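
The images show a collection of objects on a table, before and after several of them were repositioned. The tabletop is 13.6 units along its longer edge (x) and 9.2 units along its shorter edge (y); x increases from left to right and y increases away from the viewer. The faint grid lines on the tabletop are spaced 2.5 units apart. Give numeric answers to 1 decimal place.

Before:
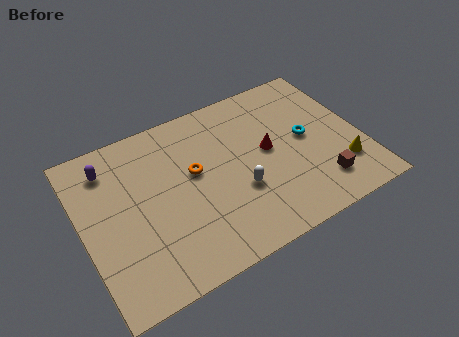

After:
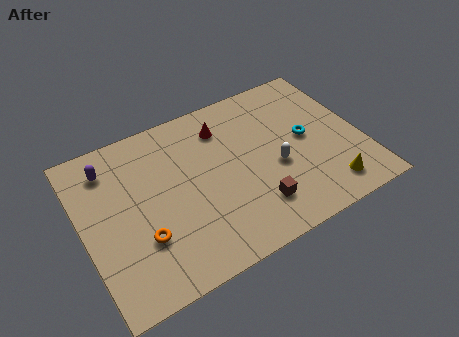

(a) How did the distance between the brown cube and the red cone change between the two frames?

+1.5

They were about 3.7 units apart before and 5.2 after — 1.5 units further apart.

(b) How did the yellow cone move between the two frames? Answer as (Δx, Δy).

(-0.9, -0.9)

From the two frames, the yellow cone sits at roughly (12.4, 2.4) before and (11.5, 1.5) after.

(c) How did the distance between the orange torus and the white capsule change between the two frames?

+4.0

They were about 2.8 units apart before and 6.8 after — 4.0 units further apart.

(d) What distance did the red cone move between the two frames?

3.0

The red cone moved from about (9.1, 4.9) to (7.2, 7.2), a distance of √(1.9² + 2.3²) ≈ 3.0.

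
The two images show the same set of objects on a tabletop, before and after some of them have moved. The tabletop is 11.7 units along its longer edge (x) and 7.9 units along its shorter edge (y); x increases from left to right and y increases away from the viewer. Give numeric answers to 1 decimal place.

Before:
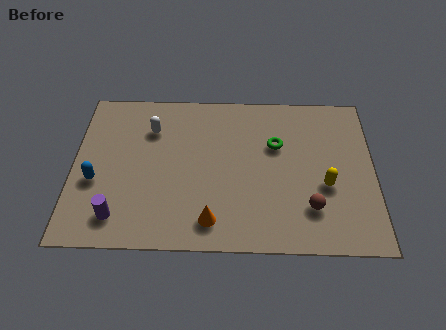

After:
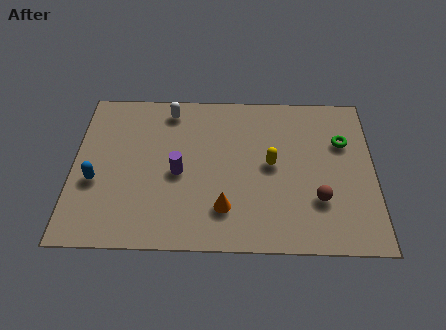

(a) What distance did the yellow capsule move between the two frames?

2.3

The yellow capsule was near (9.8, 3.1) before and (7.7, 4.1) after, so it travelled √(2.1² + 1.0²) ≈ 2.3 units.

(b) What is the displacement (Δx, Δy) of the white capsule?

(0.7, 1.0)

From the two frames, the white capsule sits at roughly (3.0, 5.8) before and (3.7, 6.8) after.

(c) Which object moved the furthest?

the purple cylinder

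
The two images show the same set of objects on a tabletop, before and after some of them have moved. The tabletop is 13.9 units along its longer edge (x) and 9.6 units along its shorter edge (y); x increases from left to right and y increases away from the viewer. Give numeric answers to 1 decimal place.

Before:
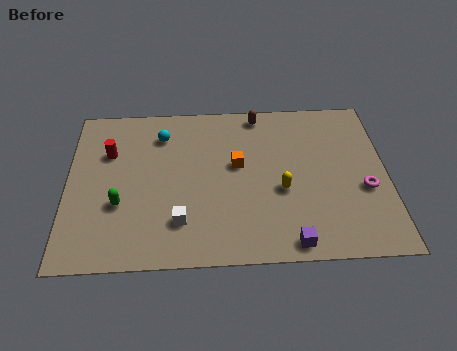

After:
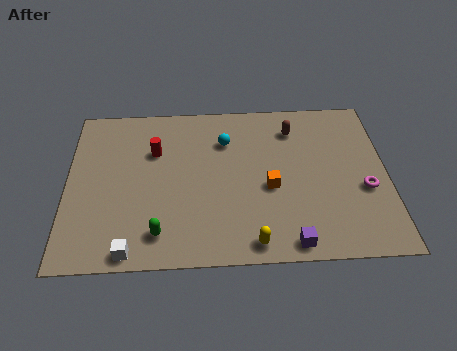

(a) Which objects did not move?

the purple cube and the magenta torus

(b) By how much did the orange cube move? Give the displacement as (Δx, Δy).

(1.4, -1.4)

The orange cube started near (7.4, 5.5) and ended near (8.8, 4.1).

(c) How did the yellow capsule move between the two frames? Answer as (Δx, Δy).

(-1.3, -2.9)

From the two frames, the yellow capsule sits at roughly (9.3, 3.9) before and (8.0, 1.0) after.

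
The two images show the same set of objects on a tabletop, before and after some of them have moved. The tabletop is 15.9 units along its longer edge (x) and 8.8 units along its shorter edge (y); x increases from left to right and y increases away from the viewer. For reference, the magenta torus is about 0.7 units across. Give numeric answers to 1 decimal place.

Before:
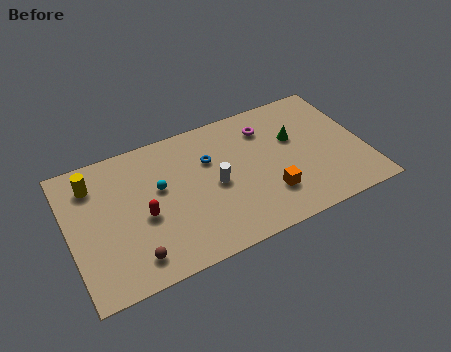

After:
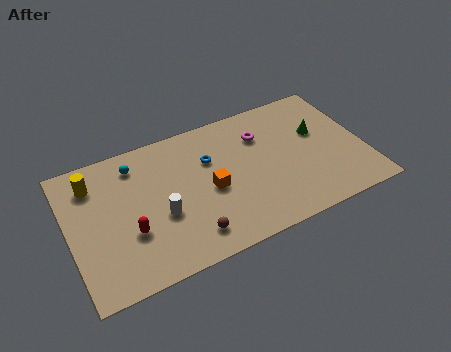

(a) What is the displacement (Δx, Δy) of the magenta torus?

(-0.3, -0.4)

From the two frames, the magenta torus sits at roughly (10.9, 6.8) before and (10.6, 6.4) after.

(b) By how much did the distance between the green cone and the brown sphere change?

-1.6

Before: roughly 10.0 units apart; after: 8.4. That's 1.6 units closer together.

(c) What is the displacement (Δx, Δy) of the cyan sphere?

(-1.1, 2.0)

From the two frames, the cyan sphere sits at roughly (4.9, 5.2) before and (3.8, 7.2) after.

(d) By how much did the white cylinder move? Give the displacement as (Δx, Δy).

(-3.0, -0.7)

From the two frames, the white cylinder sits at roughly (7.8, 4.2) before and (4.8, 3.5) after.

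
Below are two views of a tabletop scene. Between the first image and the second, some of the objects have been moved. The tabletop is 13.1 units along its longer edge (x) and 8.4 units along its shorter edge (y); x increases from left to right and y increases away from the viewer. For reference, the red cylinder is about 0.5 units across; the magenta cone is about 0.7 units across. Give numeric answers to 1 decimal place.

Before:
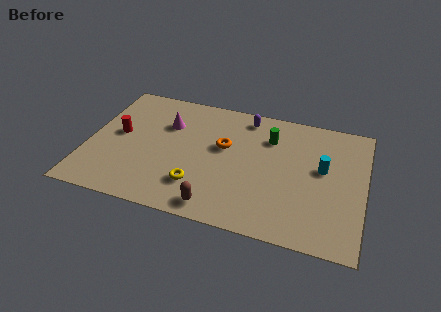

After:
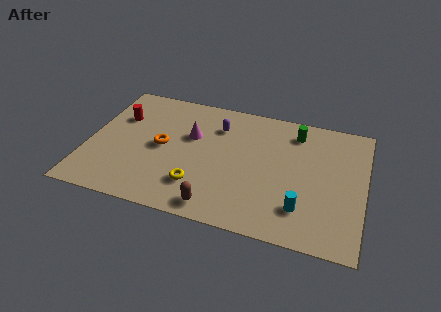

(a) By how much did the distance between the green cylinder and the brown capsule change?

+1.2

Before: roughly 5.6 units apart; after: 6.8. That's 1.2 units further apart.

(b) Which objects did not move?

the brown capsule and the yellow torus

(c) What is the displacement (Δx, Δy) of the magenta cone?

(1.2, -0.5)

The magenta cone started near (3.6, 5.8) and ended near (4.8, 5.3).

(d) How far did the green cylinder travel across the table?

1.4

From (8.5, 6.2) to (9.7, 6.9), the green cylinder covered √(1.2² + 0.7²) ≈ 1.4 units.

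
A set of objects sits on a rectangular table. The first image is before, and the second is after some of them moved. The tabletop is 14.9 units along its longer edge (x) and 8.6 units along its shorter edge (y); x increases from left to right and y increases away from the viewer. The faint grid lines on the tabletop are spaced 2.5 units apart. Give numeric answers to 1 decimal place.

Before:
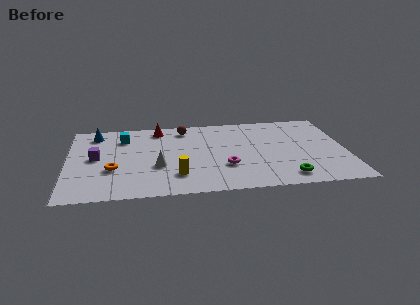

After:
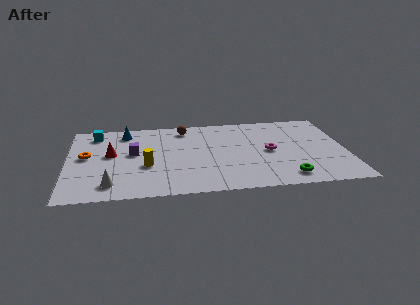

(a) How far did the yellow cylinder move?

2.0

The yellow cylinder moved from about (5.8, 2.1) to (4.2, 3.3), a distance of √(1.6² + 1.2²) ≈ 2.0.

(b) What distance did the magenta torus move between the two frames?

2.8

The magenta torus moved from about (8.4, 2.8) to (10.8, 4.2), a distance of √(2.4² + 1.4²) ≈ 2.8.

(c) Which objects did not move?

the brown sphere and the green torus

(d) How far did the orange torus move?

2.1

From (2.4, 3.1) to (1.0, 4.7), the orange torus covered √(1.4² + 1.6²) ≈ 2.1 units.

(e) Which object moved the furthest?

the red cone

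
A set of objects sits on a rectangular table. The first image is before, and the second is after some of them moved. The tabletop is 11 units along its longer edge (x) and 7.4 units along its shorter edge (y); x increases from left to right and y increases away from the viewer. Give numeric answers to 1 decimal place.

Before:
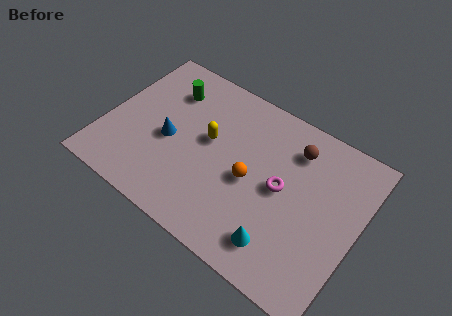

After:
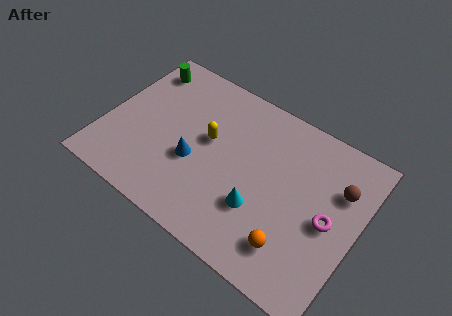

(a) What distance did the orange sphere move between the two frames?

2.8

From (6.4, 3.4) to (8.6, 1.6), the orange sphere covered √(2.2² + 1.8²) ≈ 2.8 units.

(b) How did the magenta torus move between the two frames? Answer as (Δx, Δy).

(2.1, -0.3)

From the two frames, the magenta torus sits at roughly (7.7, 3.8) before and (9.8, 3.5) after.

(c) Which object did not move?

the yellow capsule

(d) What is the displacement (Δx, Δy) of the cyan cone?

(-1.1, 1.0)

The cyan cone started near (8.1, 1.4) and ended near (7.0, 2.4).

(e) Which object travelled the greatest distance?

the orange sphere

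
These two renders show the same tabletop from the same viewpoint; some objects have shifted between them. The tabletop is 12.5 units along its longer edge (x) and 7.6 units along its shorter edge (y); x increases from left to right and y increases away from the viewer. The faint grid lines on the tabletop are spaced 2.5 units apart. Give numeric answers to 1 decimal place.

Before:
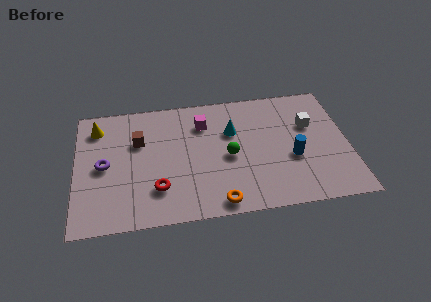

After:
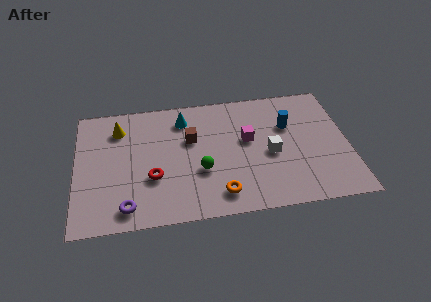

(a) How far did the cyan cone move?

2.5

From (7.2, 5.0) to (5.0, 6.1), the cyan cone covered √(2.2² + 1.1²) ≈ 2.5 units.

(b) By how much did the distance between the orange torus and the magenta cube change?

-1.5

Before: roughly 4.9 units apart; after: 3.4. That's 1.5 units closer together.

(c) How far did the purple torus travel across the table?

2.8

From (1.3, 3.7) to (2.3, 1.1), the purple torus covered √(1.0² + 2.6²) ≈ 2.8 units.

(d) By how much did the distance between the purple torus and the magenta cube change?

+1.5

They were about 5.0 units apart before and 6.5 after — 1.5 units further apart.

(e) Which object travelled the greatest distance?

the purple torus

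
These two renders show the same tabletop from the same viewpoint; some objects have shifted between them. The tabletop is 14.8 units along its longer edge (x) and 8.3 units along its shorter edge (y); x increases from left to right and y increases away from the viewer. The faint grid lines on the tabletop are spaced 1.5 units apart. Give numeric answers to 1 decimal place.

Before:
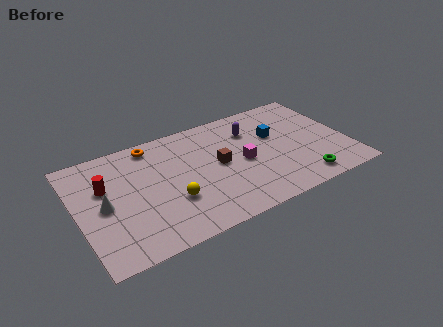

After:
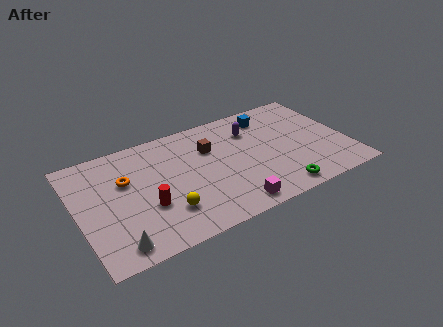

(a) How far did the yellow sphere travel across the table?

0.7

From (4.9, 2.8) to (4.5, 2.2), the yellow sphere covered √(0.4² + 0.6²) ≈ 0.7 units.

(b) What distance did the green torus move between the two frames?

1.4

The green torus moved from about (11.9, 1.2) to (10.5, 1.0), a distance of √(1.4² + 0.2²) ≈ 1.4.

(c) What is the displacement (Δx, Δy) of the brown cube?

(-0.3, 1.4)

The brown cube started near (7.7, 4.3) and ended near (7.4, 5.7).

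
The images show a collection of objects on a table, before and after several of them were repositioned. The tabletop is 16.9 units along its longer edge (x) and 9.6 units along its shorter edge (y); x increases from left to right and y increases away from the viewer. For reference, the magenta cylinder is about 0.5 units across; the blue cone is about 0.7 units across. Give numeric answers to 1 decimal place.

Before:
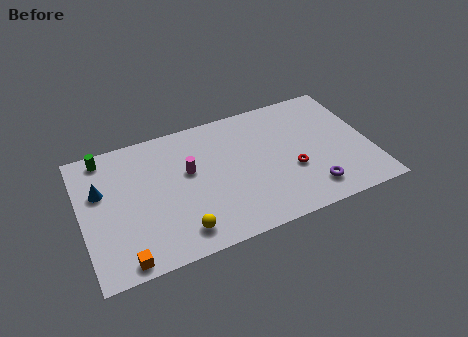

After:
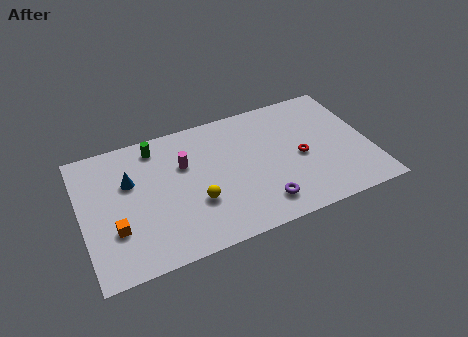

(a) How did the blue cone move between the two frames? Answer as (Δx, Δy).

(1.7, 0.1)

The blue cone started near (1.2, 6.1) and ended near (2.9, 6.2).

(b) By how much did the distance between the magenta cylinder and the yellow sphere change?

-1.2

The distance was about 4.2 in the first image and 3.0 in the second, so they moved 1.2 units closer together.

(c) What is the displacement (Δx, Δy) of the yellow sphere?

(1.1, 1.7)

The yellow sphere was at about (5.4, 1.6) and moved to about (6.5, 3.3).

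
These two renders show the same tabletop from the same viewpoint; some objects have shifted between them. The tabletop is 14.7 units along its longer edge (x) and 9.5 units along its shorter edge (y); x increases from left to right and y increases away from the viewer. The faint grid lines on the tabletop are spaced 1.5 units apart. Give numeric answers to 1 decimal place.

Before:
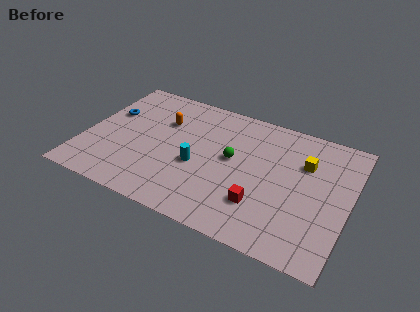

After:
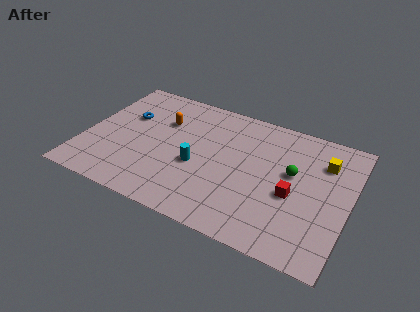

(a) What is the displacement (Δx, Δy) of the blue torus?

(1.0, 0.1)

The blue torus was at about (1.1, 6.0) and moved to about (2.1, 6.1).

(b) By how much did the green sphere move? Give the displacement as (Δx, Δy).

(3.3, 0.3)

The green sphere was at about (8.2, 5.2) and moved to about (11.5, 5.5).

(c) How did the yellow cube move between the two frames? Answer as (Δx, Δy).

(1.0, 0.5)

The yellow cube was at about (12.1, 6.5) and moved to about (13.1, 7.0).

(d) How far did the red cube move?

2.1

From (10.1, 2.6) to (11.7, 4.0), the red cube covered √(1.6² + 1.4²) ≈ 2.1 units.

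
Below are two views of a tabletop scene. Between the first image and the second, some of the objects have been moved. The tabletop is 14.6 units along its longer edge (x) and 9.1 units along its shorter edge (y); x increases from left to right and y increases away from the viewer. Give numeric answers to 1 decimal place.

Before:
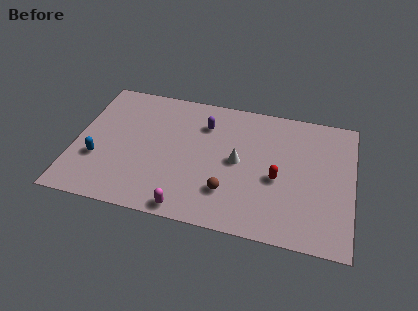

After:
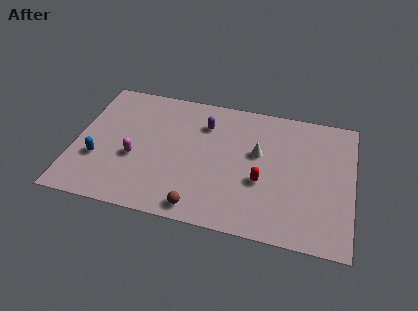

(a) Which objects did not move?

the purple capsule and the blue capsule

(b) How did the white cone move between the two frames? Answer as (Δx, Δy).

(1.0, 0.8)

The white cone started near (8.6, 4.6) and ended near (9.6, 5.4).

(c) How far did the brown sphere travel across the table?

2.0

From (8.2, 2.4) to (6.8, 1.0), the brown sphere covered √(1.4² + 1.4²) ≈ 2.0 units.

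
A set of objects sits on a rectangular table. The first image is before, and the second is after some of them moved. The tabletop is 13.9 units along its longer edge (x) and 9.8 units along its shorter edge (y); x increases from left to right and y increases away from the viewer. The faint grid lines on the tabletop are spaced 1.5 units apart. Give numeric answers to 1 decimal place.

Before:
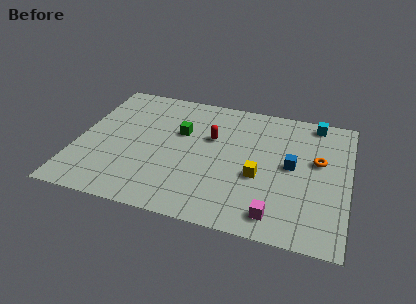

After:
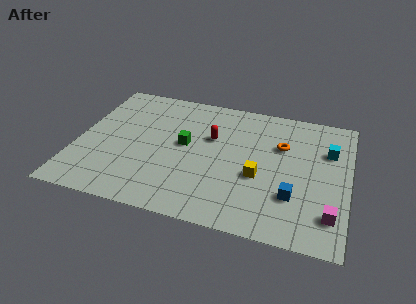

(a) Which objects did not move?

the yellow cube and the red capsule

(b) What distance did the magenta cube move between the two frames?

2.8

The magenta cube was near (10.4, 1.4) before and (13.1, 2.1) after, so it travelled √(2.7² + 0.7²) ≈ 2.8 units.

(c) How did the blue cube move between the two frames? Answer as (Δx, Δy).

(0.2, -2.2)

From the two frames, the blue cube sits at roughly (11.0, 5.1) before and (11.2, 2.9) after.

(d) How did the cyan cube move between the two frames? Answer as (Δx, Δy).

(0.8, -2.1)

From the two frames, the cyan cube sits at roughly (12.0, 8.8) before and (12.8, 6.7) after.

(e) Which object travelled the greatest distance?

the magenta cube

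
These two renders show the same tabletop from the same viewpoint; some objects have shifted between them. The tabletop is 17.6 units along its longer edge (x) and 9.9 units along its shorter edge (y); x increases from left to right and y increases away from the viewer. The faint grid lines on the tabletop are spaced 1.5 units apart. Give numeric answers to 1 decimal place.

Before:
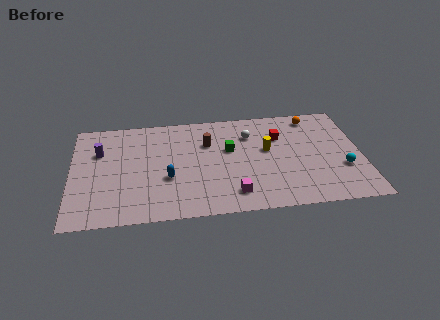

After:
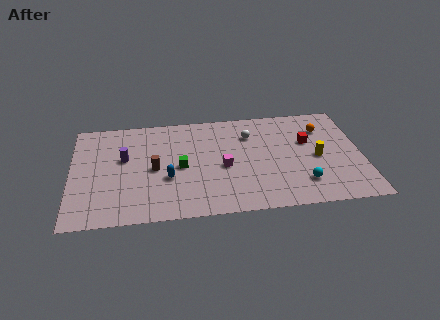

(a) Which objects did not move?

the white sphere and the blue capsule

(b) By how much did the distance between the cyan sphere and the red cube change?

-1.2

Before: roughly 5.1 units apart; after: 3.9. That's 1.2 units closer together.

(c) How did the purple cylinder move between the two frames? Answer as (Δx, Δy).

(1.5, -0.8)

From the two frames, the purple cylinder sits at roughly (1.7, 6.7) before and (3.2, 5.9) after.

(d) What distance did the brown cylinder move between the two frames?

3.9

The brown cylinder was near (8.3, 6.8) before and (5.0, 4.7) after, so it travelled √(3.3² + 2.1²) ≈ 3.9 units.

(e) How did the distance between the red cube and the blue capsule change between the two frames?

+1.4

Before: roughly 7.6 units apart; after: 9.0. That's 1.4 units further apart.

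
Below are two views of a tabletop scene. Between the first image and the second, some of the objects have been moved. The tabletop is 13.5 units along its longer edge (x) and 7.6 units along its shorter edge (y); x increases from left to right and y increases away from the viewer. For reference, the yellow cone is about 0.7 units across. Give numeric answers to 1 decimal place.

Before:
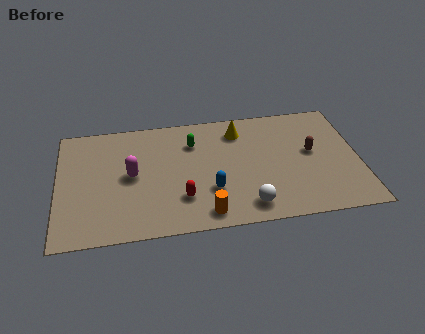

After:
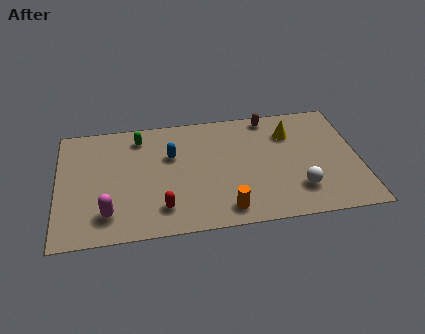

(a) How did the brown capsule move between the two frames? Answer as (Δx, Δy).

(-1.8, 2.6)

The brown capsule was at about (11.4, 4.2) and moved to about (9.6, 6.8).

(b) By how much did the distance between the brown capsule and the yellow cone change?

-2.2

The distance was about 3.7 in the first image and 1.5 in the second, so they moved 2.2 units closer together.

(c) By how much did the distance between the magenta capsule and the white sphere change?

+2.7

The distance was about 5.8 in the first image and 8.5 in the second, so they moved 2.7 units further apart.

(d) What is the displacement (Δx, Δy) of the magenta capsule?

(-1.1, -2.3)

The magenta capsule started near (3.3, 3.9) and ended near (2.2, 1.6).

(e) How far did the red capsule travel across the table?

1.0

The red capsule was near (5.5, 2.1) before and (4.6, 1.6) after, so it travelled √(0.9² + 0.5²) ≈ 1.0 units.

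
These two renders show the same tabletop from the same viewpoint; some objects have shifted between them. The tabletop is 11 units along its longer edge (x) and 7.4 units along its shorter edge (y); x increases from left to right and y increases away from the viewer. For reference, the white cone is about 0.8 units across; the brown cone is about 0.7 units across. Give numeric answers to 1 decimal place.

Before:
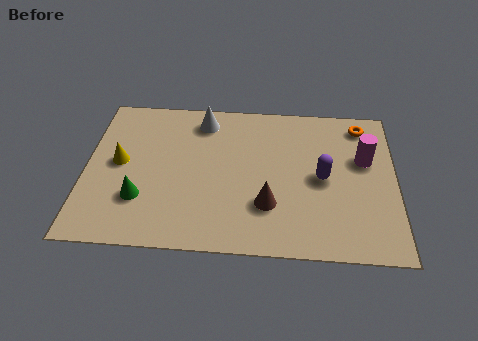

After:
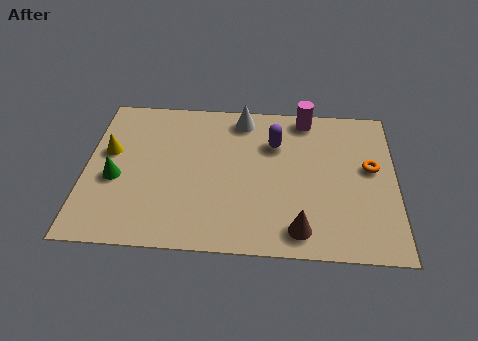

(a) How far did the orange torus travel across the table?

2.1

The orange torus moved from about (9.8, 6.3) to (10.1, 4.2), a distance of √(0.3² + 2.1²) ≈ 2.1.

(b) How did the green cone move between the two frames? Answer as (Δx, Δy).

(-0.9, 0.9)

The green cone started near (2.0, 2.2) and ended near (1.1, 3.1).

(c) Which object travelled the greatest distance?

the magenta cylinder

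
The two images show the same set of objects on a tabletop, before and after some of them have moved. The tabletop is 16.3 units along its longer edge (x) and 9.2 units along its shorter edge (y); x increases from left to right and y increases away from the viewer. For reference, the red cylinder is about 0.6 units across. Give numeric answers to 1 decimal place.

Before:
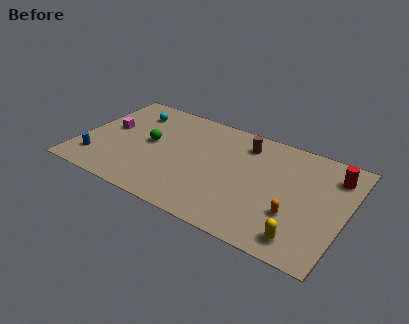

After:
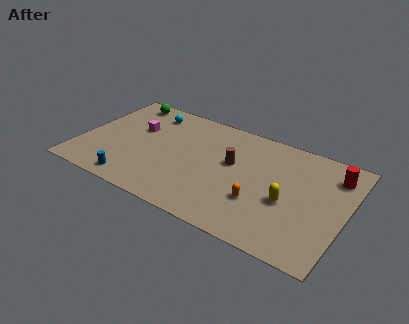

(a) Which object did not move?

the red cylinder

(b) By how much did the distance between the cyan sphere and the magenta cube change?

-0.5

The distance was about 2.4 in the first image and 1.9 in the second, so they moved 0.5 units closer together.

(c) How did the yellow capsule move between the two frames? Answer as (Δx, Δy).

(-1.2, 2.4)

The yellow capsule was at about (14.1, 1.4) and moved to about (12.9, 3.8).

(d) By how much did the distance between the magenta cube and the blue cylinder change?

+1.6

Before: roughly 3.1 units apart; after: 4.7. That's 1.6 units further apart.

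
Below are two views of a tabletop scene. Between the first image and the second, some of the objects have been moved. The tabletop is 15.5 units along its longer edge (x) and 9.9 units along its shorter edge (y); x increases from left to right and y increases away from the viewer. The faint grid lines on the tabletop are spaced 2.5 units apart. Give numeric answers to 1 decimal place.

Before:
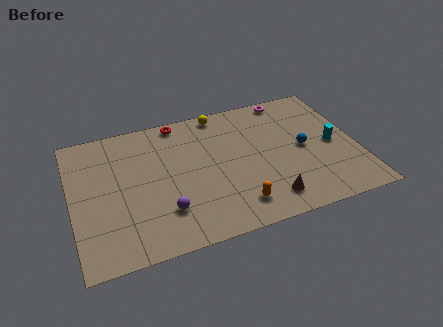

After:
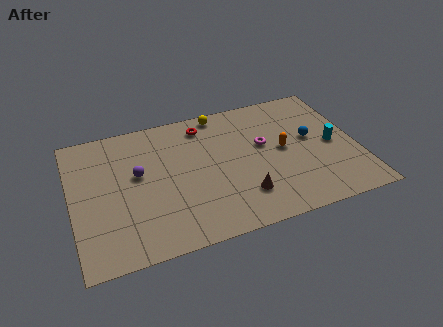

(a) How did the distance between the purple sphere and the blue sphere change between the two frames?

+1.4

The distance was about 8.1 in the first image and 9.5 in the second, so they moved 1.4 units further apart.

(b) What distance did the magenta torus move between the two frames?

3.6

The magenta torus moved from about (12.2, 9.0) to (10.5, 5.8), a distance of √(1.7² + 3.2²) ≈ 3.6.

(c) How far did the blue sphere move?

0.8

The blue sphere was near (12.6, 4.9) before and (13.1, 5.5) after, so it travelled √(0.5² + 0.6²) ≈ 0.8 units.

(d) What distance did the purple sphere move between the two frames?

3.3

The purple sphere was near (4.8, 2.6) before and (3.6, 5.7) after, so it travelled √(1.2² + 3.1²) ≈ 3.3 units.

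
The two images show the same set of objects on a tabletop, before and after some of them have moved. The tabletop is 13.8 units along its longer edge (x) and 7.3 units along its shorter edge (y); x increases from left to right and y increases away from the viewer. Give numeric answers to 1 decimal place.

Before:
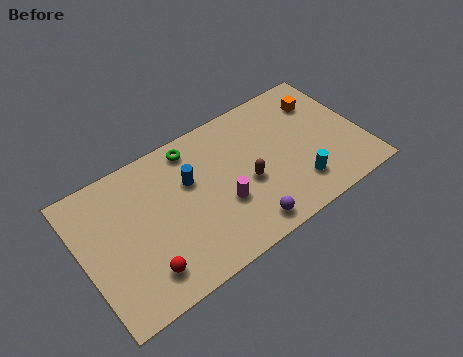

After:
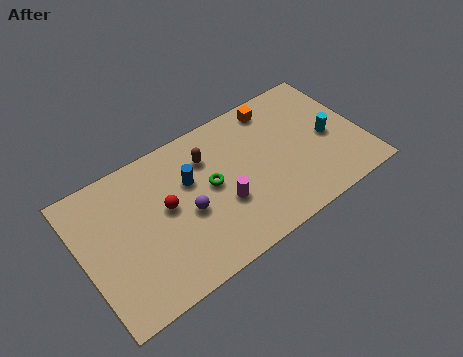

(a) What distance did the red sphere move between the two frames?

2.9

The red sphere was near (2.6, 1.5) before and (4.1, 4.0) after, so it travelled √(1.5² + 2.5²) ≈ 2.9 units.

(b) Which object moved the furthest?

the purple sphere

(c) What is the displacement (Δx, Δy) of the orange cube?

(-2.2, 0.8)

From the two frames, the orange cube sits at roughly (12.2, 5.5) before and (10.0, 6.3) after.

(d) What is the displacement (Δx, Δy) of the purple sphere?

(-2.5, 2.2)

The purple sphere started near (7.5, 1.0) and ended near (5.0, 3.2).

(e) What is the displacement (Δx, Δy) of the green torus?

(0.5, -2.4)

From the two frames, the green torus sits at roughly (5.8, 6.3) before and (6.3, 3.9) after.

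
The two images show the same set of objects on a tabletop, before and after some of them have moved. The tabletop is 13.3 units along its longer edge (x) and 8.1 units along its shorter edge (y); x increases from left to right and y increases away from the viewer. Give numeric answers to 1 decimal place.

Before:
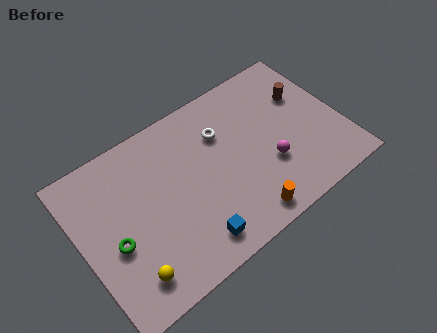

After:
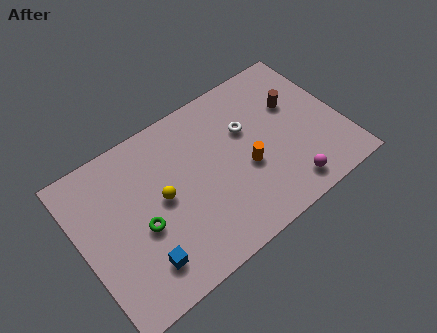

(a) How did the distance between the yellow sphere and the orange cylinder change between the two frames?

-1.5

They were about 5.8 units apart before and 4.3 after — 1.5 units closer together.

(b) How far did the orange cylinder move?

2.4

The orange cylinder was near (7.7, 1.0) before and (8.3, 3.3) after, so it travelled √(0.6² + 2.3²) ≈ 2.4 units.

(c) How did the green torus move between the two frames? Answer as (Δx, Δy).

(1.4, 0.0)

The green torus was at about (1.5, 3.4) and moved to about (2.9, 3.4).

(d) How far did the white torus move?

1.3

The white torus moved from about (7.5, 5.7) to (8.7, 5.2), a distance of √(1.2² + 0.5²) ≈ 1.3.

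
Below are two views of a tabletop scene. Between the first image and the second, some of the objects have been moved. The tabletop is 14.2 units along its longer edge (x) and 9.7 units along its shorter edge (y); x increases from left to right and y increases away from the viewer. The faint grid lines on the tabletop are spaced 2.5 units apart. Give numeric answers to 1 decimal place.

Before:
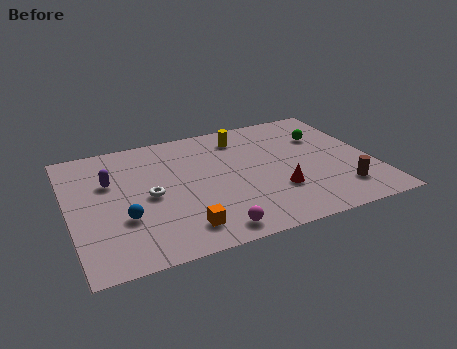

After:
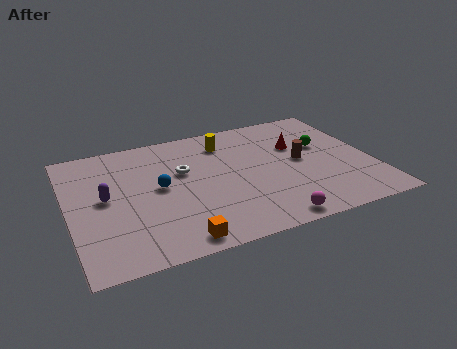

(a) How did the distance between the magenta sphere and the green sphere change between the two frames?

-2.3

The distance was about 8.2 in the first image and 5.9 in the second, so they moved 2.3 units closer together.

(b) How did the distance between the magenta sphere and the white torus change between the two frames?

+1.9

The distance was about 4.3 in the first image and 6.2 in the second, so they moved 1.9 units further apart.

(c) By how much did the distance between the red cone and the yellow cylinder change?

-1.4

They were about 5.0 units apart before and 3.6 after — 1.4 units closer together.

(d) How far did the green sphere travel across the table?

0.8

The green sphere moved from about (12.2, 6.7) to (12.1, 5.9), a distance of √(0.1² + 0.8²) ≈ 0.8.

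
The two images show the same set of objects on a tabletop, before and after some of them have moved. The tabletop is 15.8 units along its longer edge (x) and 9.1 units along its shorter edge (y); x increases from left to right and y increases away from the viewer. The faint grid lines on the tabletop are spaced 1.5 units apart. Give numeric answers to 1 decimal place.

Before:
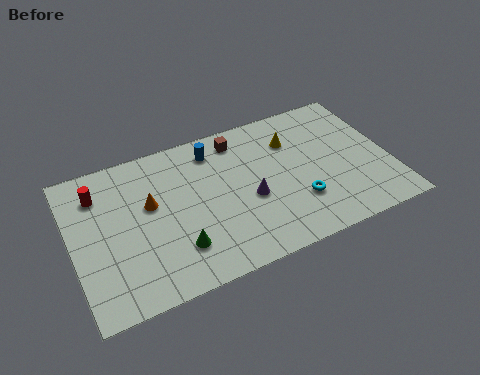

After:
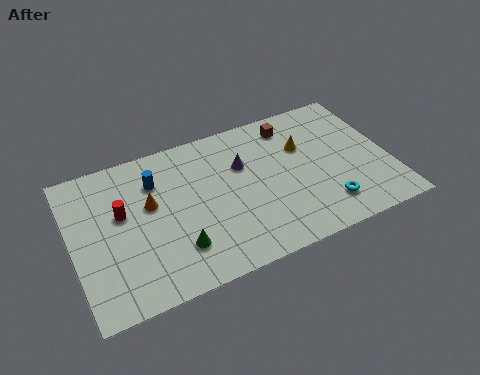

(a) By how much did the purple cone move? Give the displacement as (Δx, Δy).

(-0.1, 2.2)

The purple cone started near (8.7, 3.8) and ended near (8.6, 6.0).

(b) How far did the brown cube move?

2.7

From (8.6, 7.7) to (11.3, 7.6), the brown cube covered √(2.7² + 0.1²) ≈ 2.7 units.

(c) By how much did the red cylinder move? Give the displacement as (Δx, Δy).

(1.0, -1.6)

From the two frames, the red cylinder sits at roughly (1.5, 7.0) before and (2.5, 5.4) after.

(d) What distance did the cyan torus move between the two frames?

1.5

The cyan torus was near (11.0, 2.7) before and (12.3, 1.9) after, so it travelled √(1.3² + 0.8²) ≈ 1.5 units.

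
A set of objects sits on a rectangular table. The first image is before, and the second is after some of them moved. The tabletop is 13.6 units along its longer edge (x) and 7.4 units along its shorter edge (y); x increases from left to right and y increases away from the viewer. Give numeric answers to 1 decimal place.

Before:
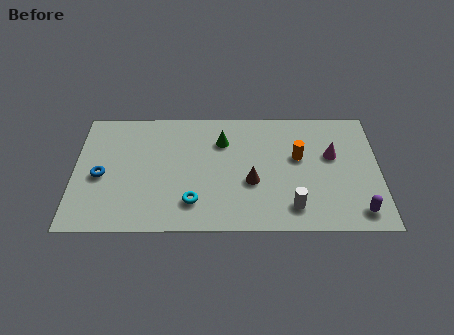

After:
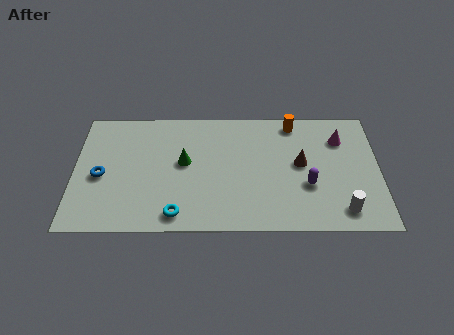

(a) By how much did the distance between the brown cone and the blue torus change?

+2.2

They were about 6.7 units apart before and 8.9 after — 2.2 units further apart.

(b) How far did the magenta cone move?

1.1

From (11.5, 4.5) to (11.9, 5.5), the magenta cone covered √(0.4² + 1.0²) ≈ 1.1 units.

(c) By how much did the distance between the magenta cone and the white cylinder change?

+0.7

They were about 3.6 units apart before and 4.3 after — 0.7 units further apart.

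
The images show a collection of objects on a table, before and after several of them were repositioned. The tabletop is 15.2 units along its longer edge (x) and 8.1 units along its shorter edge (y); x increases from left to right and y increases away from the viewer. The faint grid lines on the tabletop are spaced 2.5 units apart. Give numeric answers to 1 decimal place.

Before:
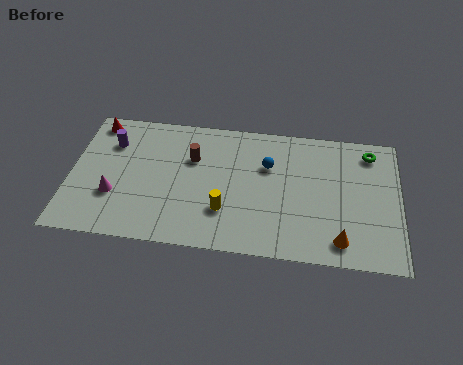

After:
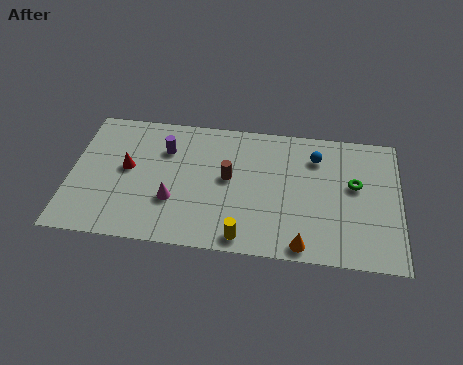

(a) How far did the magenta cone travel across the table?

2.7

From (2.1, 2.7) to (4.8, 2.7), the magenta cone covered √(2.7² + 0.0²) ≈ 2.7 units.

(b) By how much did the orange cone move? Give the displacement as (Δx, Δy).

(-1.7, -0.5)

The orange cone was at about (12.5, 1.3) and moved to about (10.8, 0.8).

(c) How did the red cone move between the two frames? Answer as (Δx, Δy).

(1.6, -2.7)

The red cone started near (1.0, 7.1) and ended near (2.6, 4.4).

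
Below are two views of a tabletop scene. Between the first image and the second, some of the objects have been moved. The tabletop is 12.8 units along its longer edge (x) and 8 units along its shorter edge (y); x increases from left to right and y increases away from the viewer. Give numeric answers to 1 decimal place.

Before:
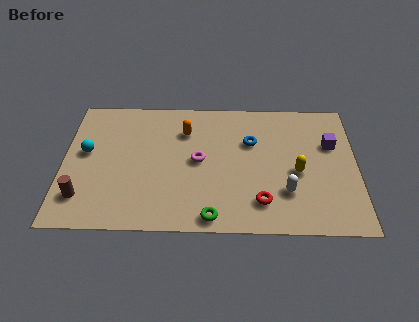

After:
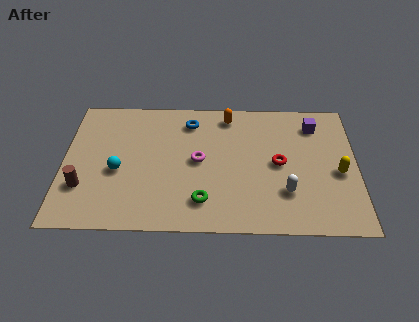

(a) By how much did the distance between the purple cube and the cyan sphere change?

-1.6

The distance was about 10.7 in the first image and 9.1 in the second, so they moved 1.6 units closer together.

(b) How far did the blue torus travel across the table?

3.0

The blue torus was near (8.2, 5.3) before and (5.5, 6.5) after, so it travelled √(2.7² + 1.2²) ≈ 3.0 units.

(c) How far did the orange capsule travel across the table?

2.1

The orange capsule moved from about (5.3, 5.9) to (7.2, 6.9), a distance of √(1.9² + 1.0²) ≈ 2.1.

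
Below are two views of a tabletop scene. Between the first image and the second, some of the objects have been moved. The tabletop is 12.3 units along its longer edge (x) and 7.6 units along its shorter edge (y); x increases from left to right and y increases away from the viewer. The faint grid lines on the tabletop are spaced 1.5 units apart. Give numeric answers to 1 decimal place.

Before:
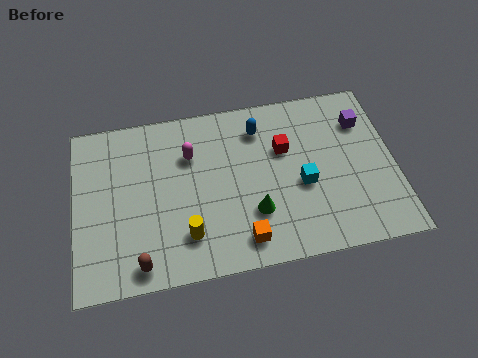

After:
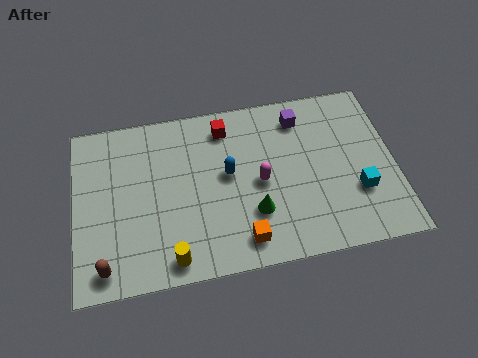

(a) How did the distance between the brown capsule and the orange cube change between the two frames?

+1.3

Before: roughly 3.9 units apart; after: 5.2. That's 1.3 units further apart.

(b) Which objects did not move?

the green cone and the orange cube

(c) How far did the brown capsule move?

1.3

The brown capsule moved from about (2.4, 0.9) to (1.1, 1.0), a distance of √(1.3² + 0.1²) ≈ 1.3.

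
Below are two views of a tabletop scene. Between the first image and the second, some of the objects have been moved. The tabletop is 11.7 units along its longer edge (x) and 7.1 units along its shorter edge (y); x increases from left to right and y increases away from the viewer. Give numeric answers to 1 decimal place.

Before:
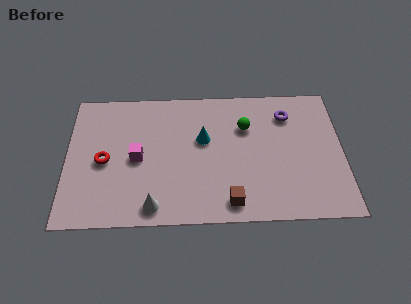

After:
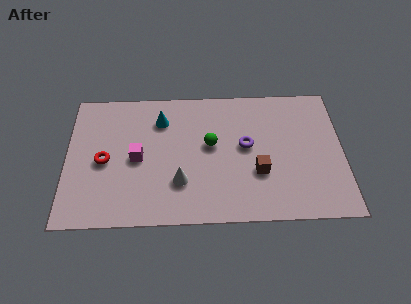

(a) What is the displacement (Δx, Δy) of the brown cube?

(1.2, 1.5)

The brown cube was at about (6.9, 1.0) and moved to about (8.1, 2.5).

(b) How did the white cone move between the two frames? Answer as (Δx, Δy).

(1.1, 1.2)

The white cone started near (3.7, 0.9) and ended near (4.8, 2.1).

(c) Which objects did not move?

the red torus and the magenta cube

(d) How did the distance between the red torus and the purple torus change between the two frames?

-2.1

They were about 8.1 units apart before and 6.0 after — 2.1 units closer together.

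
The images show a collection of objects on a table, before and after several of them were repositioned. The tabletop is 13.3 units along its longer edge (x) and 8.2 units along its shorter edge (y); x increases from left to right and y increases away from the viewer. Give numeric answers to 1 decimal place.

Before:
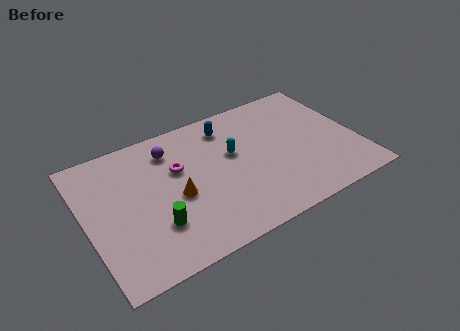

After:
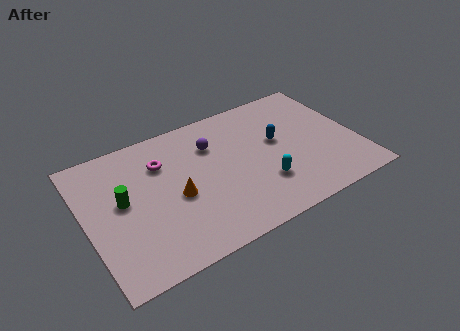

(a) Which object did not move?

the orange cone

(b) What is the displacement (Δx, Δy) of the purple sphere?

(2.0, -0.6)

The purple sphere was at about (4.4, 6.5) and moved to about (6.4, 5.9).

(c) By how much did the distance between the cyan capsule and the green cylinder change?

+2.0

They were about 4.9 units apart before and 6.9 after — 2.0 units further apart.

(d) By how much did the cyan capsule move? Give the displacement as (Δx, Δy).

(1.1, -2.5)

The cyan capsule was at about (7.3, 4.9) and moved to about (8.4, 2.4).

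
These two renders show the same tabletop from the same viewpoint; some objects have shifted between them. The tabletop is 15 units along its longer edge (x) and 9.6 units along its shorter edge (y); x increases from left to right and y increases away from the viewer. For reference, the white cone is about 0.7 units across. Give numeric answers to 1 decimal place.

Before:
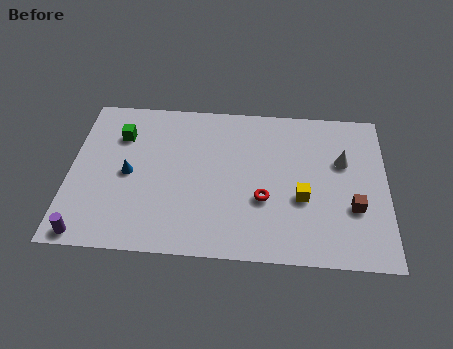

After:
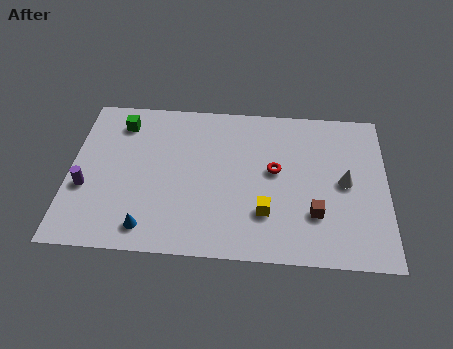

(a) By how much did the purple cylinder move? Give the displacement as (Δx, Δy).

(-0.2, 2.8)

The purple cylinder was at about (1.0, 0.8) and moved to about (0.8, 3.6).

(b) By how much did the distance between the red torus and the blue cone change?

+0.6

They were about 6.5 units apart before and 7.1 after — 0.6 units further apart.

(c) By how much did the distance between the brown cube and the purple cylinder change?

-1.8

The distance was about 12.6 in the first image and 10.8 in the second, so they moved 1.8 units closer together.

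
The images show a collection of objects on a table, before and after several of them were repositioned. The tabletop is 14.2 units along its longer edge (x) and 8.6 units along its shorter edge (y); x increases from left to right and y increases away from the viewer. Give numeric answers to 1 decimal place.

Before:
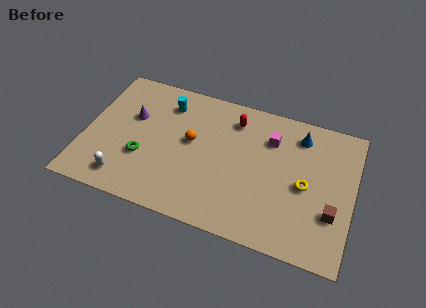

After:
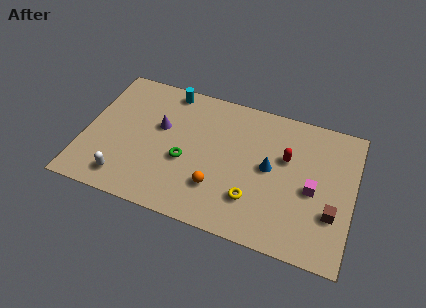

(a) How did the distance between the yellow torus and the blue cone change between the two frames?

-0.7

They were about 3.0 units apart before and 2.3 after — 0.7 units closer together.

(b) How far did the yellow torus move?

3.1

From (11.7, 4.0) to (9.1, 2.3), the yellow torus covered √(2.6² + 1.7²) ≈ 3.1 units.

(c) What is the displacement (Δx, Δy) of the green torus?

(2.2, 0.5)

The green torus was at about (3.2, 3.0) and moved to about (5.4, 3.5).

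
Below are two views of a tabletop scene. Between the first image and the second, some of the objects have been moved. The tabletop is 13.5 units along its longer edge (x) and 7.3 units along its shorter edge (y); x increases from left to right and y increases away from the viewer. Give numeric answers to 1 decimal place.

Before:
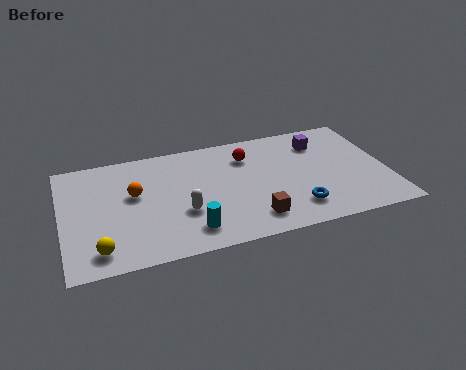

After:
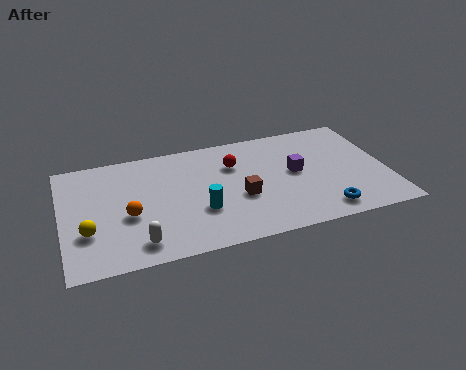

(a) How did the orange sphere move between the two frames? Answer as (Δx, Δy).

(-0.3, -1.3)

From the two frames, the orange sphere sits at roughly (3.0, 4.3) before and (2.7, 3.0) after.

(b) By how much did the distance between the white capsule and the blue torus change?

+2.9

They were about 4.7 units apart before and 7.6 after — 2.9 units further apart.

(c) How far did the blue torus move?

1.2

From (9.5, 1.6) to (10.6, 1.1), the blue torus covered √(1.1² + 0.5²) ≈ 1.2 units.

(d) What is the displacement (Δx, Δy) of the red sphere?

(-0.6, -0.4)

From the two frames, the red sphere sits at roughly (7.8, 5.5) before and (7.2, 5.1) after.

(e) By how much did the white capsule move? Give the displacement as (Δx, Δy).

(-1.9, -1.4)

From the two frames, the white capsule sits at roughly (4.9, 2.6) before and (3.0, 1.2) after.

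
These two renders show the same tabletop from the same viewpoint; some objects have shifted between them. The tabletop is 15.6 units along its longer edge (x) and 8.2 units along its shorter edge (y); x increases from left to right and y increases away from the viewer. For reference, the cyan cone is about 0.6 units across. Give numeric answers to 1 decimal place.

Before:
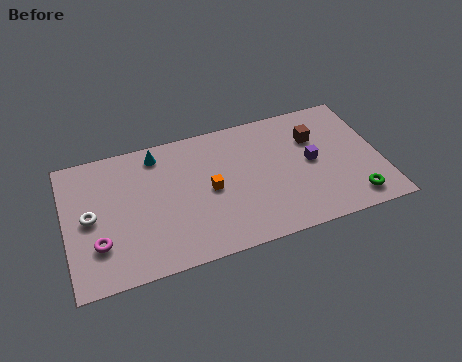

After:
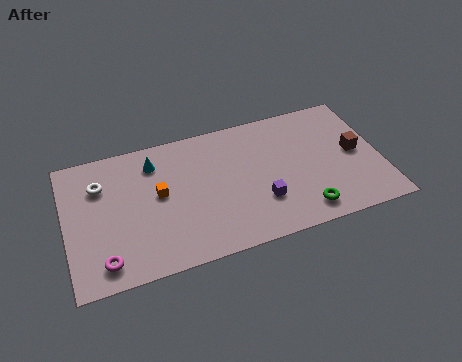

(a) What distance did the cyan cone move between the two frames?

0.5

From (4.7, 7.0) to (4.5, 6.5), the cyan cone covered √(0.2² + 0.5²) ≈ 0.5 units.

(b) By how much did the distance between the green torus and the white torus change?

-2.4

The distance was about 13.1 in the first image and 10.7 in the second, so they moved 2.4 units closer together.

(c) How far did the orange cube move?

2.5

The orange cube moved from about (7.1, 4.0) to (4.6, 4.5), a distance of √(2.5² + 0.5²) ≈ 2.5.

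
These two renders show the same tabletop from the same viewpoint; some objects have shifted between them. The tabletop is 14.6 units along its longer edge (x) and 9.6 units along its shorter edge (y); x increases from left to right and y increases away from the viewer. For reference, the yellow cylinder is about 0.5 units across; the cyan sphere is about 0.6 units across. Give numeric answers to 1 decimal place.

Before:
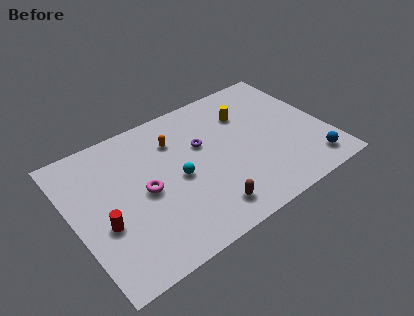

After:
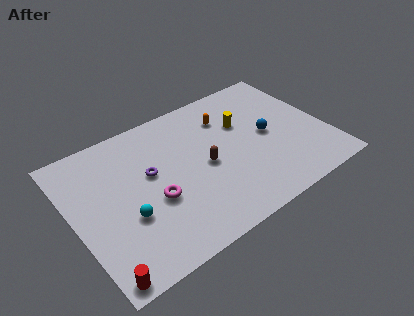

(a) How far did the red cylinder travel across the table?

3.0

The red cylinder was near (1.5, 3.7) before and (0.8, 0.8) after, so it travelled √(0.7² + 2.9²) ≈ 3.0 units.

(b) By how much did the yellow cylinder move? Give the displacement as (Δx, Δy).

(-0.3, -0.6)

From the two frames, the yellow cylinder sits at roughly (10.4, 6.9) before and (10.1, 6.3) after.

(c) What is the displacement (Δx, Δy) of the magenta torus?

(0.4, -0.8)

The magenta torus started near (4.0, 4.6) and ended near (4.4, 3.8).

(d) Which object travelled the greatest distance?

the blue sphere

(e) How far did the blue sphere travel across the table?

3.8

From (13.2, 1.5) to (11.3, 4.8), the blue sphere covered √(1.9² + 3.3²) ≈ 3.8 units.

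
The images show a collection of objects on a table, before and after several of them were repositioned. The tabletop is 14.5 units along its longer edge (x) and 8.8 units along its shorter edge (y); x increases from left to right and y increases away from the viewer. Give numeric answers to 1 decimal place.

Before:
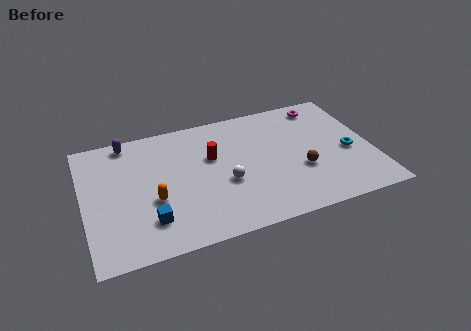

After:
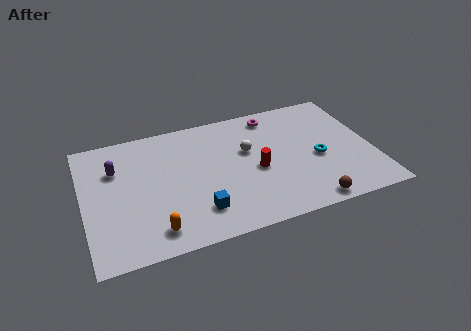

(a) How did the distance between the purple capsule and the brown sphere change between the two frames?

+1.0

Before: roughly 9.6 units apart; after: 10.6. That's 1.0 units further apart.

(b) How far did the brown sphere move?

2.4

From (10.8, 3.2) to (10.9, 0.8), the brown sphere covered √(0.1² + 2.4²) ≈ 2.4 units.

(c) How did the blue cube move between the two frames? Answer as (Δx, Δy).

(2.4, -0.1)

The blue cube started near (3.1, 2.1) and ended near (5.5, 2.0).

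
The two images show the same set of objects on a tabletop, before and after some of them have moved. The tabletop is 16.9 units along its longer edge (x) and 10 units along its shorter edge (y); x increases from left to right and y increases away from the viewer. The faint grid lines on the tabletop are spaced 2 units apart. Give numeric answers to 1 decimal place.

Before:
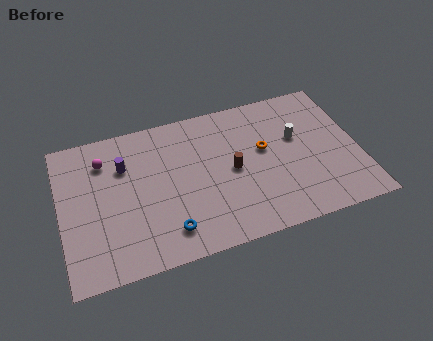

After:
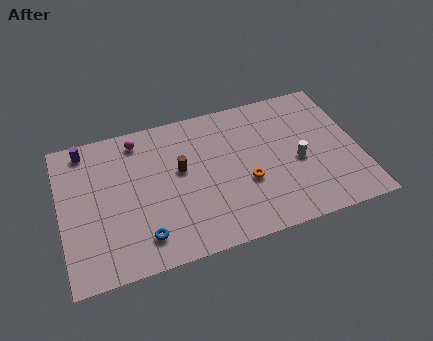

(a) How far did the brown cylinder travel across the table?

3.0

From (9.7, 4.9) to (6.8, 5.8), the brown cylinder covered √(2.9² + 0.9²) ≈ 3.0 units.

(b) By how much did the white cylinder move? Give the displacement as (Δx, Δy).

(-0.1, -1.7)

The white cylinder was at about (13.5, 6.1) and moved to about (13.4, 4.4).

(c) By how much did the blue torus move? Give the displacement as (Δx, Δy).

(-1.4, 0.0)

The blue torus started near (5.8, 1.9) and ended near (4.4, 1.9).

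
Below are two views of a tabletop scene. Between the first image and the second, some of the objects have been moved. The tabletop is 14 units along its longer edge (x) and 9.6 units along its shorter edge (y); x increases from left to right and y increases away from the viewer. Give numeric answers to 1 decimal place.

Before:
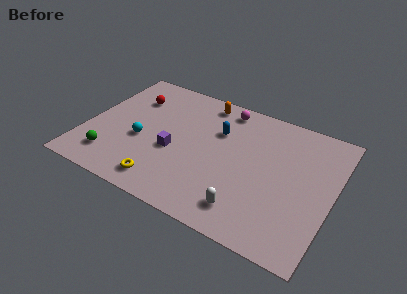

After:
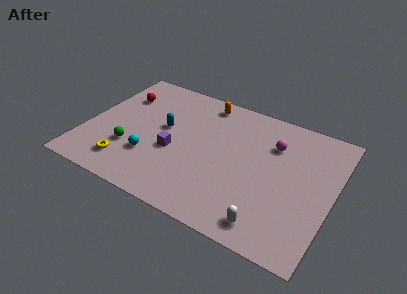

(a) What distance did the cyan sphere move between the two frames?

1.2

From (3.2, 3.9) to (3.9, 2.9), the cyan sphere covered √(0.7² + 1.0²) ≈ 1.2 units.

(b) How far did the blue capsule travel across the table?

3.2

From (7.3, 6.5) to (4.3, 5.4), the blue capsule covered √(3.0² + 1.1²) ≈ 3.2 units.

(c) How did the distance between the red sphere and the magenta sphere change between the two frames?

+3.5

The distance was about 5.4 in the first image and 8.9 in the second, so they moved 3.5 units further apart.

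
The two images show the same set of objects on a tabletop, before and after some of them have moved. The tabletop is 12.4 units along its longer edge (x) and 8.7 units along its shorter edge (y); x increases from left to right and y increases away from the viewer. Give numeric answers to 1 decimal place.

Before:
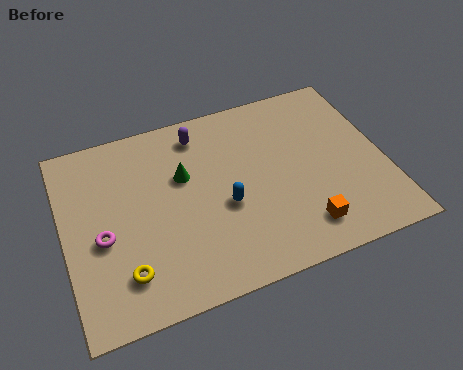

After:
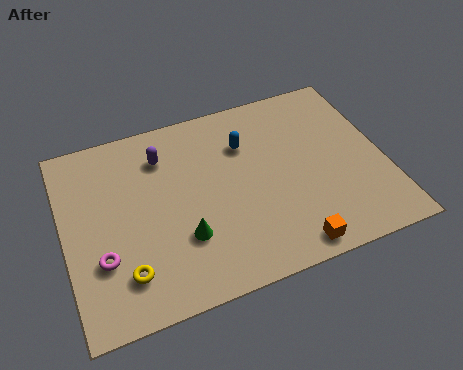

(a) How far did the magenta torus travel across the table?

0.9

The magenta torus was near (1.4, 3.7) before and (1.3, 2.8) after, so it travelled √(0.1² + 0.9²) ≈ 0.9 units.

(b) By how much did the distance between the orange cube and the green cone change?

-1.4

Before: roughly 5.7 units apart; after: 4.3. That's 1.4 units closer together.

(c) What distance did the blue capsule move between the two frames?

2.8

The blue capsule was near (6.1, 3.6) before and (7.2, 6.2) after, so it travelled √(1.1² + 2.6²) ≈ 2.8 units.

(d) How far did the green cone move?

2.8

The green cone was near (4.7, 5.5) before and (4.4, 2.7) after, so it travelled √(0.3² + 2.8²) ≈ 2.8 units.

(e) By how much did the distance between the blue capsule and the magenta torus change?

+2.1

They were about 4.7 units apart before and 6.8 after — 2.1 units further apart.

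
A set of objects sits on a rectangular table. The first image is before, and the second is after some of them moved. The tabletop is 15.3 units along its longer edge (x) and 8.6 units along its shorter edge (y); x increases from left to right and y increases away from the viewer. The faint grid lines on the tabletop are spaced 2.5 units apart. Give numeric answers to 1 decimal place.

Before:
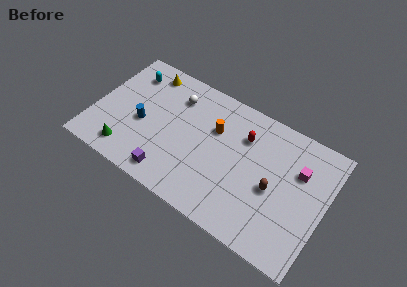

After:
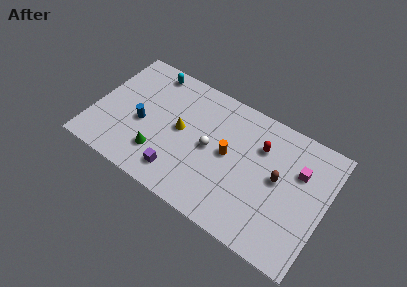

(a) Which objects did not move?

the magenta cube and the blue cylinder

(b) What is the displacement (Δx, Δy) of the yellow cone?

(2.8, -2.9)

The yellow cone was at about (2.9, 7.4) and moved to about (5.7, 4.5).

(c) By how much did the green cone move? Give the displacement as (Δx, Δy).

(2.0, 0.8)

The green cone was at about (2.6, 1.4) and moved to about (4.6, 2.2).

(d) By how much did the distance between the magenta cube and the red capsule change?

-1.1

Before: roughly 3.7 units apart; after: 2.6. That's 1.1 units closer together.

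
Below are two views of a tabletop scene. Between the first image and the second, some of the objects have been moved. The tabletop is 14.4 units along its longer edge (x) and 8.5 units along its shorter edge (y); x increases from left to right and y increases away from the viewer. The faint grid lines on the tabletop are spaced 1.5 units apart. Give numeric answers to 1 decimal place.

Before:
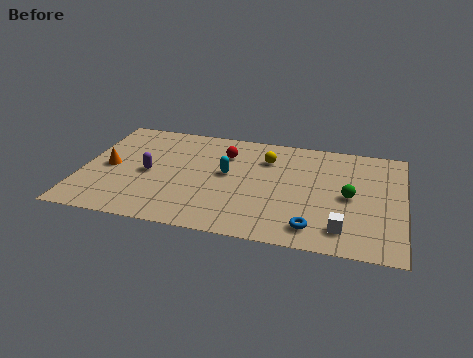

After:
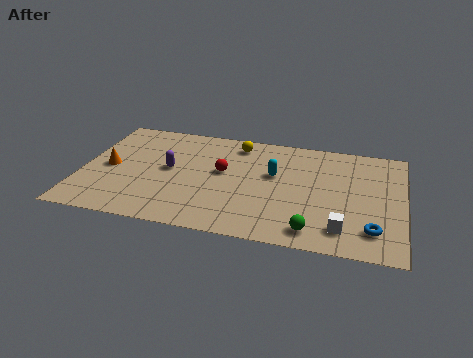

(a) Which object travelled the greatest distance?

the green sphere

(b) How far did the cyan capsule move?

2.1

From (6.5, 4.7) to (8.6, 5.1), the cyan capsule covered √(2.1² + 0.4²) ≈ 2.1 units.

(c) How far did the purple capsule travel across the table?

1.0

The purple capsule was near (3.0, 4.0) before and (3.9, 4.5) after, so it travelled √(0.9² + 0.5²) ≈ 1.0 units.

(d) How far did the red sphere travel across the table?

1.5

From (6.3, 6.3) to (6.3, 4.8), the red sphere covered √(0.0² + 1.5²) ≈ 1.5 units.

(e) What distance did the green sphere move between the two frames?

3.3

The green sphere was near (12.0, 4.1) before and (10.5, 1.2) after, so it travelled √(1.5² + 2.9²) ≈ 3.3 units.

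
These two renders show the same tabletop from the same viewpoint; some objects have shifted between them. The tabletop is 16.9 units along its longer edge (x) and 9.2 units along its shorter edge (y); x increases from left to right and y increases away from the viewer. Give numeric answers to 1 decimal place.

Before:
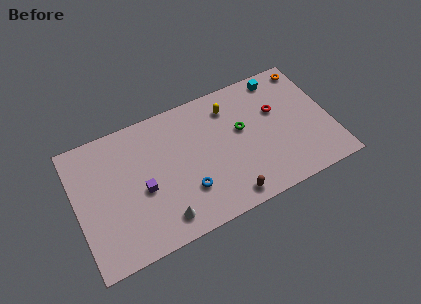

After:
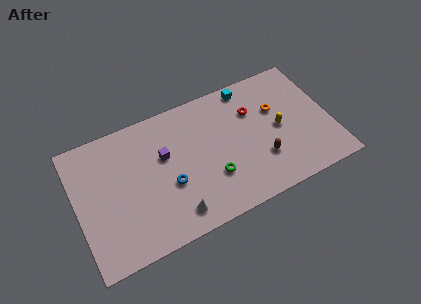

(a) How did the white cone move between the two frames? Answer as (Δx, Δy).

(0.8, 0.0)

The white cone started near (5.3, 1.5) and ended near (6.1, 1.5).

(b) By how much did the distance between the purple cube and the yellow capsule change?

+0.7

They were about 7.0 units apart before and 7.7 after — 0.7 units further apart.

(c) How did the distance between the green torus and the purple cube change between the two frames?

-2.9

Before: roughly 6.9 units apart; after: 4.0. That's 2.9 units closer together.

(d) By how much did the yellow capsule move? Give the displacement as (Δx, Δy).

(3.0, -2.8)

The yellow capsule started near (10.5, 7.3) and ended near (13.5, 4.5).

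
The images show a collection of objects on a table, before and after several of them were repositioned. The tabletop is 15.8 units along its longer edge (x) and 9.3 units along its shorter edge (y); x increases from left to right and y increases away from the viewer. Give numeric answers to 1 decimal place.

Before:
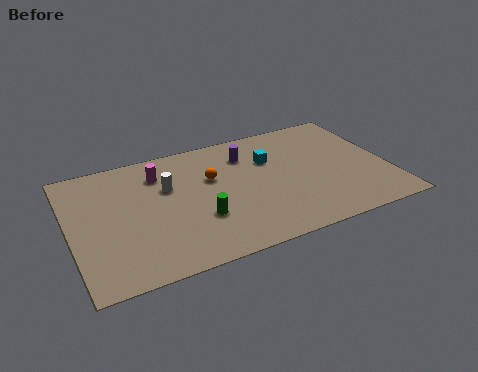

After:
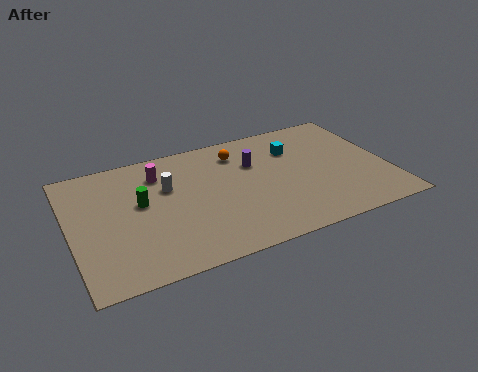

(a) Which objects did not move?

the magenta cylinder and the white cylinder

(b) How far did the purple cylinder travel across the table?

0.9

The purple cylinder was near (9.0, 7.1) before and (9.3, 6.3) after, so it travelled √(0.3² + 0.8²) ≈ 0.9 units.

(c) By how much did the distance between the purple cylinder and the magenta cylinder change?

+0.4

They were about 4.4 units apart before and 4.8 after — 0.4 units further apart.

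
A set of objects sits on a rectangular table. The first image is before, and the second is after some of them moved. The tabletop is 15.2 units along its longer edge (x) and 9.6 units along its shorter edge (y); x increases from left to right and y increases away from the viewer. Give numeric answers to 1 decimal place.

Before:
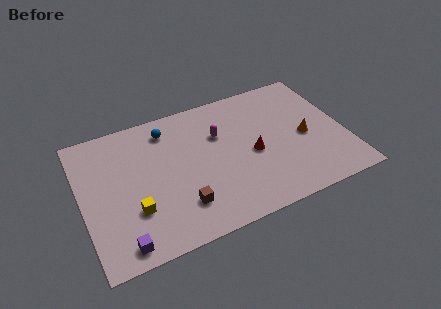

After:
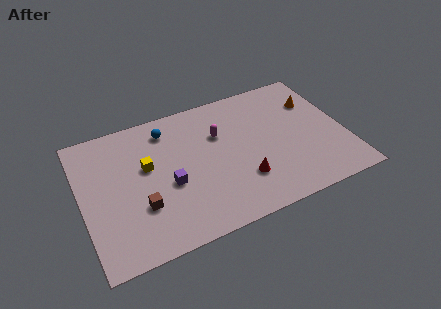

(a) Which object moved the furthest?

the purple cube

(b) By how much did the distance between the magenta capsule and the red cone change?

+1.1

They were about 2.7 units apart before and 3.8 after — 1.1 units further apart.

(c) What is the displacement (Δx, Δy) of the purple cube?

(3.0, 2.9)

From the two frames, the purple cube sits at roughly (1.9, 1.1) before and (4.9, 4.0) after.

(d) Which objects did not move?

the blue sphere and the magenta capsule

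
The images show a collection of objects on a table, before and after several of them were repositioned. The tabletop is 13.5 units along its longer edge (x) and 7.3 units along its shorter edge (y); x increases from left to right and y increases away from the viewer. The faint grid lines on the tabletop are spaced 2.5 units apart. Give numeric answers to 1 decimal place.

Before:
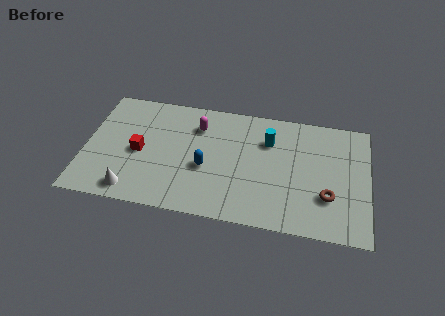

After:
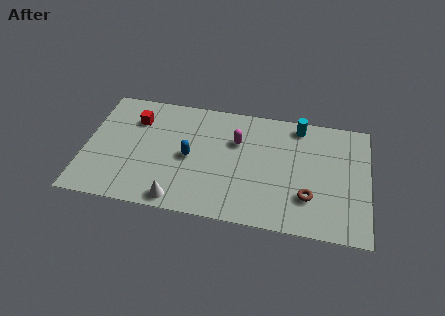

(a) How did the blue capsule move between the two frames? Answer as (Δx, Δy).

(-0.8, 0.5)

From the two frames, the blue capsule sits at roughly (5.8, 3.0) before and (5.0, 3.5) after.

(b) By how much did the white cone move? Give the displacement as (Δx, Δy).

(2.2, -0.2)

The white cone was at about (2.4, 1.0) and moved to about (4.6, 0.8).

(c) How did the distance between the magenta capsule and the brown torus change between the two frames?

-2.6

Before: roughly 7.1 units apart; after: 4.5. That's 2.6 units closer together.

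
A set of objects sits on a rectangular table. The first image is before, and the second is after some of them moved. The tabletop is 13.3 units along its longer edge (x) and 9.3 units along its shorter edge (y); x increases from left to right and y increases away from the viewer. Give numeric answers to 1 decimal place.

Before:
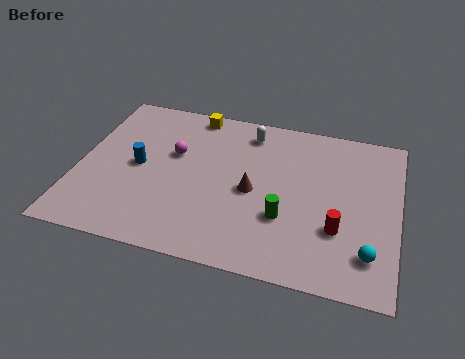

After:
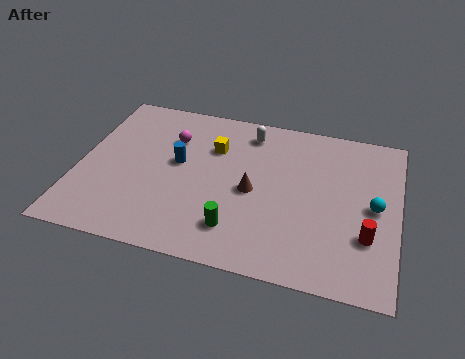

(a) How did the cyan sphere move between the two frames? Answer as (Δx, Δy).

(0.1, 2.6)

The cyan sphere started near (12.2, 2.0) and ended near (12.3, 4.6).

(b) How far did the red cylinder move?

1.2

The red cylinder was near (10.9, 3.0) before and (12.1, 2.9) after, so it travelled √(1.2² + 0.1²) ≈ 1.2 units.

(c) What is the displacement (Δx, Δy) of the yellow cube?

(1.0, -1.9)

The yellow cube started near (4.5, 8.4) and ended near (5.5, 6.5).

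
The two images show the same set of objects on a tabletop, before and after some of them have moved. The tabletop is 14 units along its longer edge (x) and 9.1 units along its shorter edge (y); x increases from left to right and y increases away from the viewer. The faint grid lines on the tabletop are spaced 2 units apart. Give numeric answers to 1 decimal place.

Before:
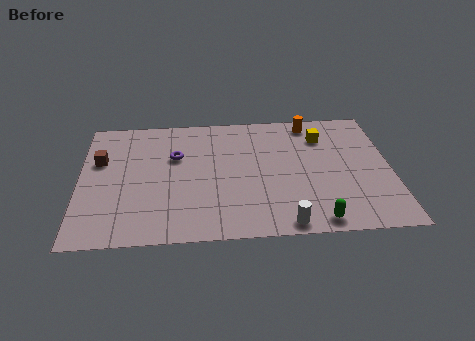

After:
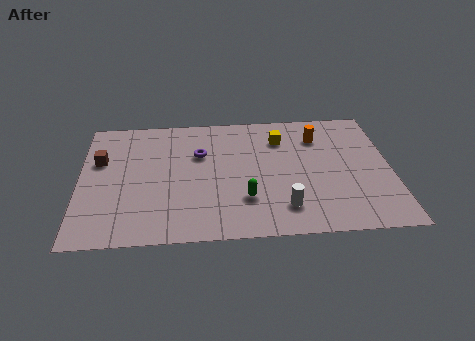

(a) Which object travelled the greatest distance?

the green capsule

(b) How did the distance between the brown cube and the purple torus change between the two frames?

+1.1

The distance was about 3.4 in the first image and 4.5 in the second, so they moved 1.1 units further apart.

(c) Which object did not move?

the brown cube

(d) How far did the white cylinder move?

1.1

The white cylinder was near (9.1, 0.8) before and (9.1, 1.9) after, so it travelled √(0.0² + 1.1²) ≈ 1.1 units.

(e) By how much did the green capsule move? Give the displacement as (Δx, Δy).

(-3.1, 1.7)

The green capsule was at about (10.5, 0.9) and moved to about (7.4, 2.6).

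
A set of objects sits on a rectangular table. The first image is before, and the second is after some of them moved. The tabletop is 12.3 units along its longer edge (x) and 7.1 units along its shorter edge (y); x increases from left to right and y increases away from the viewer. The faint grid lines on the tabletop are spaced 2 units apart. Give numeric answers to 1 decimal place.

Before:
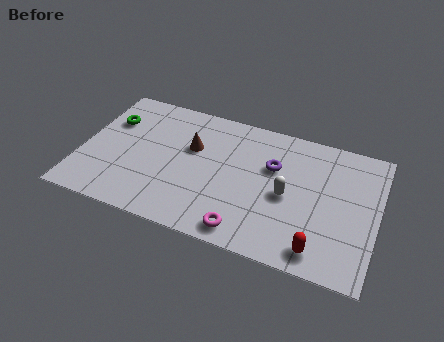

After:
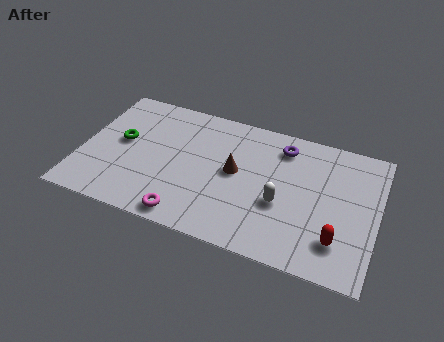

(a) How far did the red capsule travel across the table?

1.0

From (10.1, 1.0) to (10.8, 1.7), the red capsule covered √(0.7² + 0.7²) ≈ 1.0 units.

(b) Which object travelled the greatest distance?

the magenta torus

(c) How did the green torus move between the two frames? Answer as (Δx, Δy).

(0.6, -1.0)

From the two frames, the green torus sits at roughly (1.0, 4.9) before and (1.6, 3.9) after.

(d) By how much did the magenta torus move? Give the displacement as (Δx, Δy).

(-2.4, -0.1)

The magenta torus started near (7.1, 0.9) and ended near (4.7, 0.8).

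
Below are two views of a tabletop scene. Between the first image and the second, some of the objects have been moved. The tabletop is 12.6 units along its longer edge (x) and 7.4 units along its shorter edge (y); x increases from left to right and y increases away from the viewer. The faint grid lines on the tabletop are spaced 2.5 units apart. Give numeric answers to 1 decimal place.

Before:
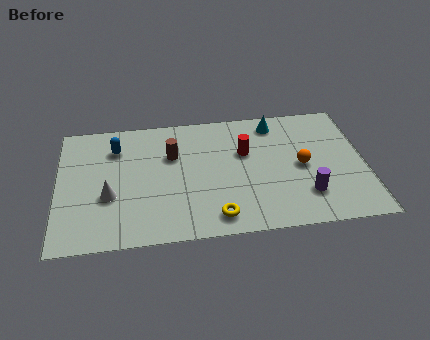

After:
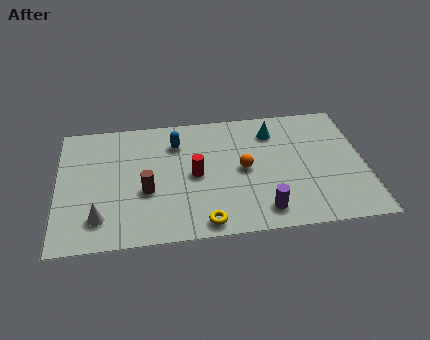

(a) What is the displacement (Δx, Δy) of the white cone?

(-0.4, -1.2)

From the two frames, the white cone sits at roughly (2.1, 2.8) before and (1.7, 1.6) after.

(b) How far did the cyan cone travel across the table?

0.5

From (9.0, 6.3) to (8.9, 5.8), the cyan cone covered √(0.1² + 0.5²) ≈ 0.5 units.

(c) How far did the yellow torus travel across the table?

0.6

The yellow torus moved from about (6.4, 1.1) to (5.9, 0.8), a distance of √(0.5² + 0.3²) ≈ 0.6.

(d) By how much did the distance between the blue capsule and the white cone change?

+2.3

Before: roughly 2.8 units apart; after: 5.1. That's 2.3 units further apart.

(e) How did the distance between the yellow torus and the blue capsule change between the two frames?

-1.1

The distance was about 6.0 in the first image and 4.9 in the second, so they moved 1.1 units closer together.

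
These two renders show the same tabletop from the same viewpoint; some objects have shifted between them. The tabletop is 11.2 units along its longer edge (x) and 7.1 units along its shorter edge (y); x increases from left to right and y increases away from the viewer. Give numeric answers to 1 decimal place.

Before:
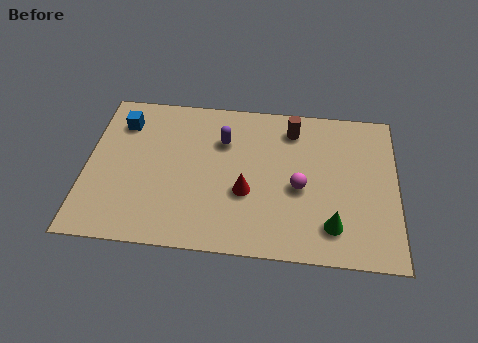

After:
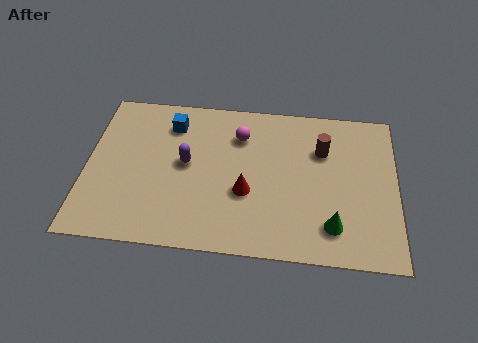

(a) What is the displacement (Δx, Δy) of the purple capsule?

(-1.3, -1.2)

From the two frames, the purple capsule sits at roughly (4.9, 5.0) before and (3.6, 3.8) after.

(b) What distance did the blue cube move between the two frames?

1.8

The blue cube moved from about (1.2, 5.5) to (3.0, 5.6), a distance of √(1.8² + 0.1²) ≈ 1.8.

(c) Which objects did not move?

the red cone and the green cone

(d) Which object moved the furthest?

the magenta sphere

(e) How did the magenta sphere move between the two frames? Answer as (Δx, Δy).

(-2.2, 2.2)

The magenta sphere started near (7.7, 3.1) and ended near (5.5, 5.3).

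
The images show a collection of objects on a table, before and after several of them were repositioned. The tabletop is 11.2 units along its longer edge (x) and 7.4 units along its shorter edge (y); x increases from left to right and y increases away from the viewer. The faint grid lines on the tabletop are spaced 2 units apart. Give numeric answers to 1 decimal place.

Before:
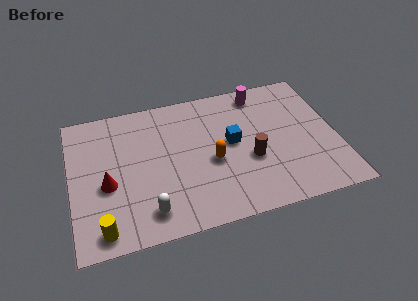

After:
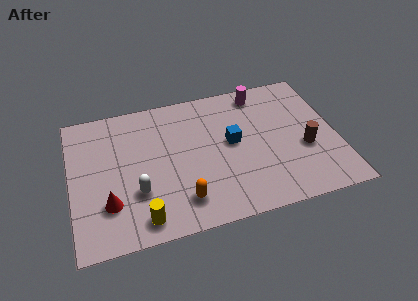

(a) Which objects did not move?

the magenta cylinder and the blue cube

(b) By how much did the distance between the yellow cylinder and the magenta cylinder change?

-1.3

The distance was about 8.9 in the first image and 7.6 in the second, so they moved 1.3 units closer together.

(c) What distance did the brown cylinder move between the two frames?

2.3

The brown cylinder was near (7.5, 2.9) before and (9.8, 2.9) after, so it travelled √(2.3² + 0.0²) ≈ 2.3 units.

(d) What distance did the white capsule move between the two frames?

1.2

From (3.1, 1.3) to (2.7, 2.4), the white capsule covered √(0.4² + 1.1²) ≈ 1.2 units.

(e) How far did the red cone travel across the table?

1.0

From (1.5, 3.1) to (1.5, 2.1), the red cone covered √(0.0² + 1.0²) ≈ 1.0 units.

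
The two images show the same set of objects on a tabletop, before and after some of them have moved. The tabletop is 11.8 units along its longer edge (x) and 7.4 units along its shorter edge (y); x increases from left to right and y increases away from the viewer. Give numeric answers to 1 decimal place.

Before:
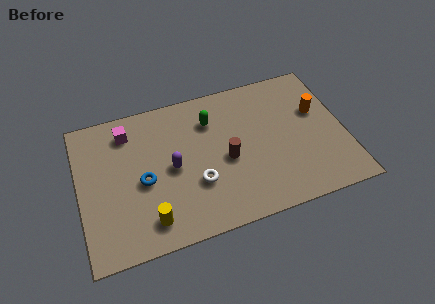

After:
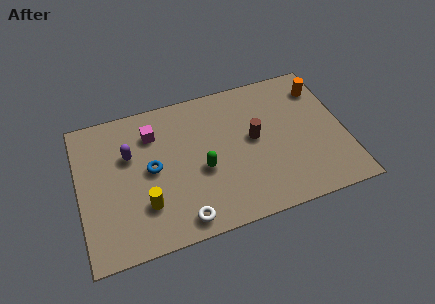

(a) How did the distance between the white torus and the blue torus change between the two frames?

+0.7

The distance was about 2.4 in the first image and 3.1 in the second, so they moved 0.7 units further apart.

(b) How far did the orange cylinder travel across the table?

1.2

The orange cylinder was near (10.7, 4.6) before and (11.0, 5.8) after, so it travelled √(0.3² + 1.2²) ≈ 1.2 units.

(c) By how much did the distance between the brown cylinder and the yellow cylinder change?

+1.2

Before: roughly 4.1 units apart; after: 5.3. That's 1.2 units further apart.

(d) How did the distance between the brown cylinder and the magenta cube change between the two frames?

-0.3

Before: roughly 5.0 units apart; after: 4.7. That's 0.3 units closer together.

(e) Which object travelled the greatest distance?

the green capsule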